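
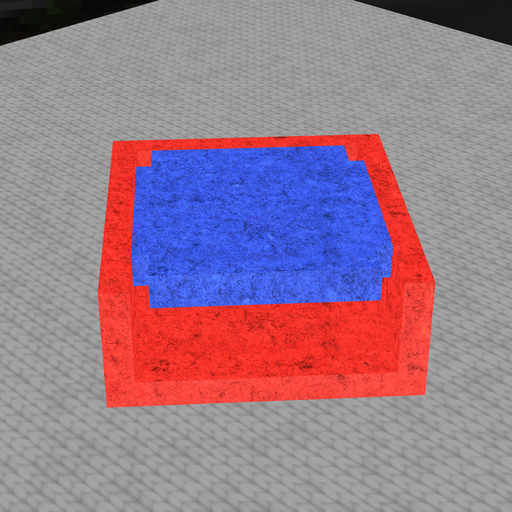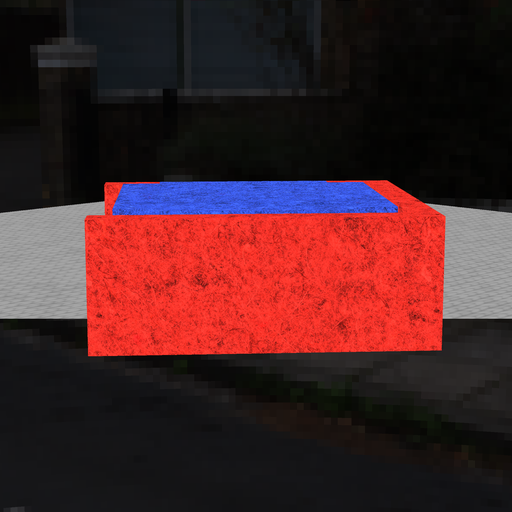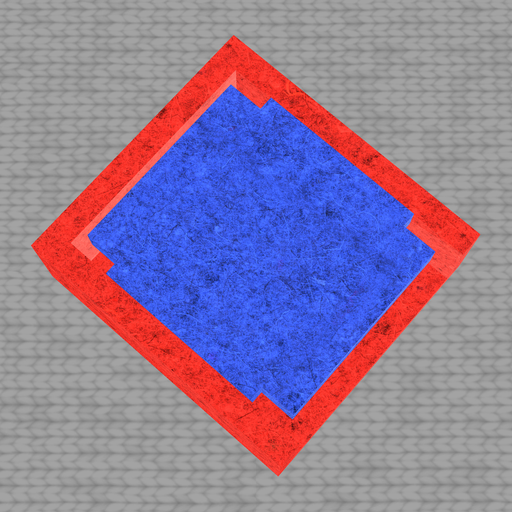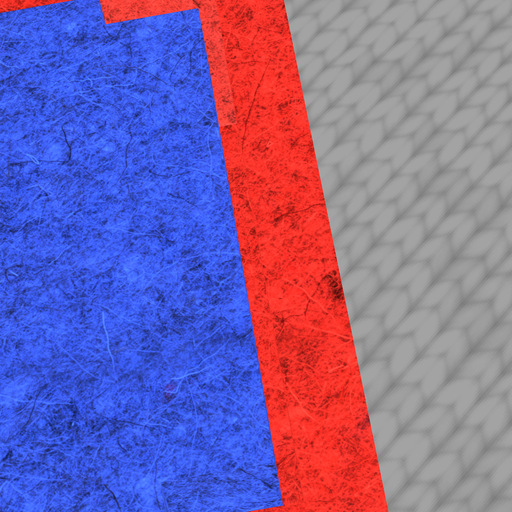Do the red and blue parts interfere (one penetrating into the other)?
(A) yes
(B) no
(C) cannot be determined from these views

(B) no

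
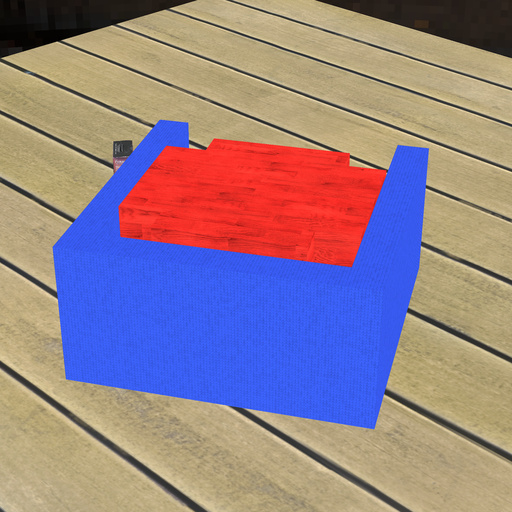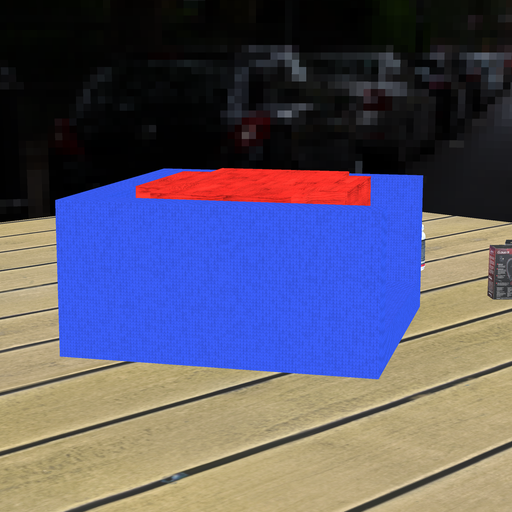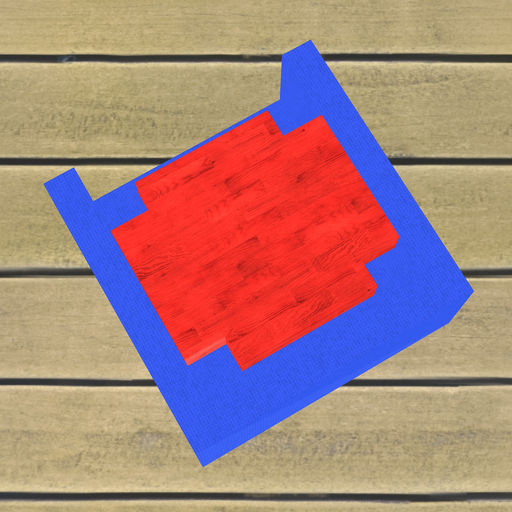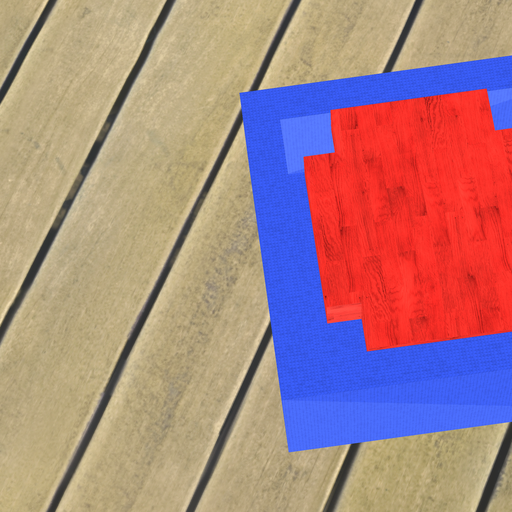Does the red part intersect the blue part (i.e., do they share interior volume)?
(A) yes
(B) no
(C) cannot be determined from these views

(B) no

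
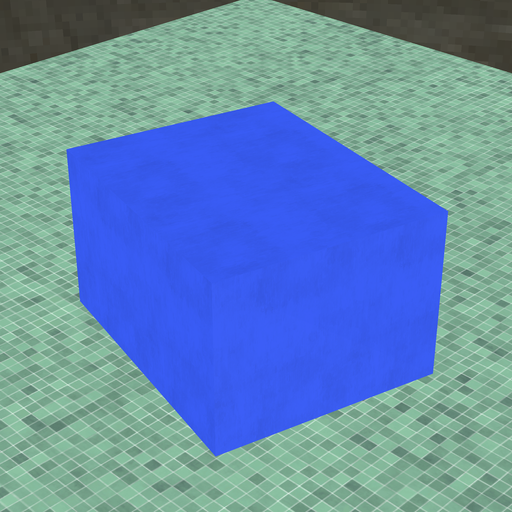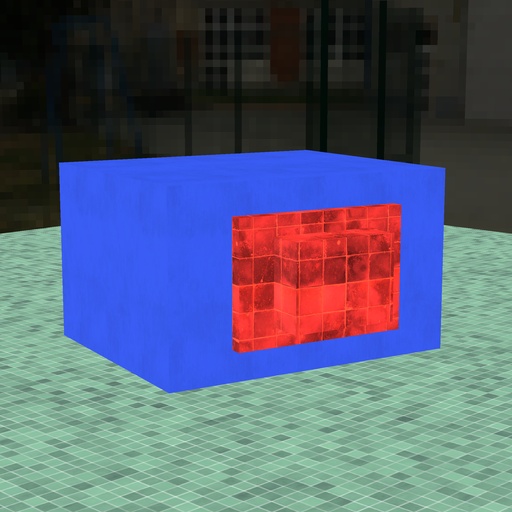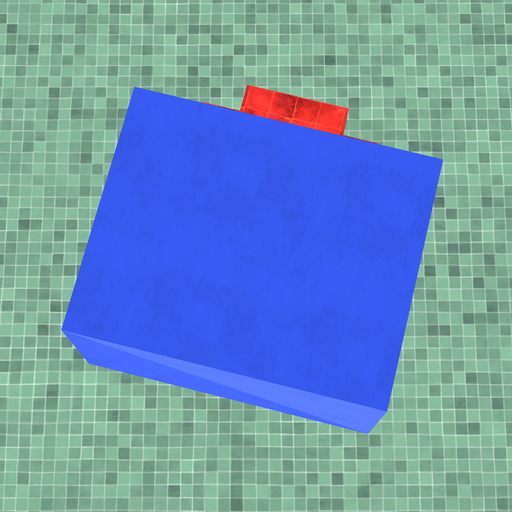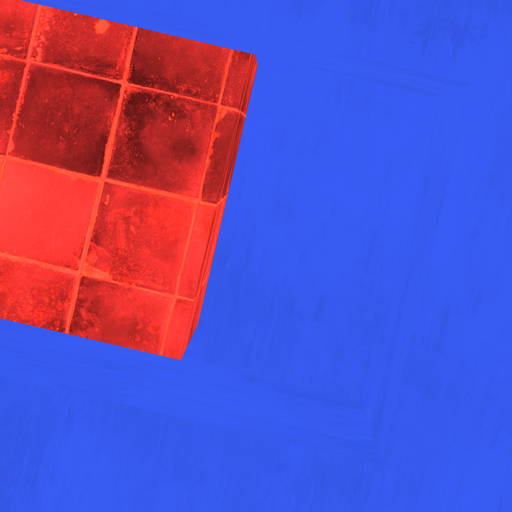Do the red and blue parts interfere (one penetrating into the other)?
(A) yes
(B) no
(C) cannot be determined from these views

(B) no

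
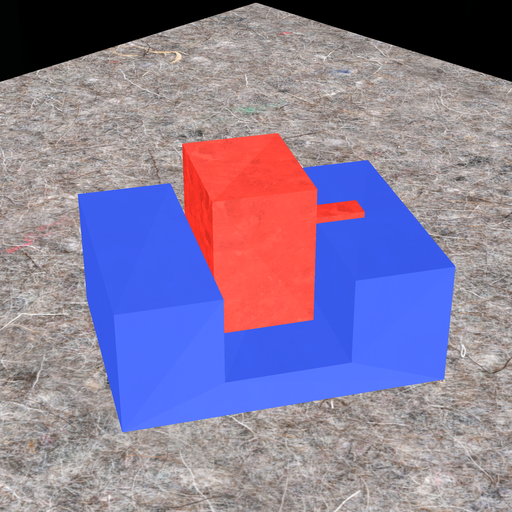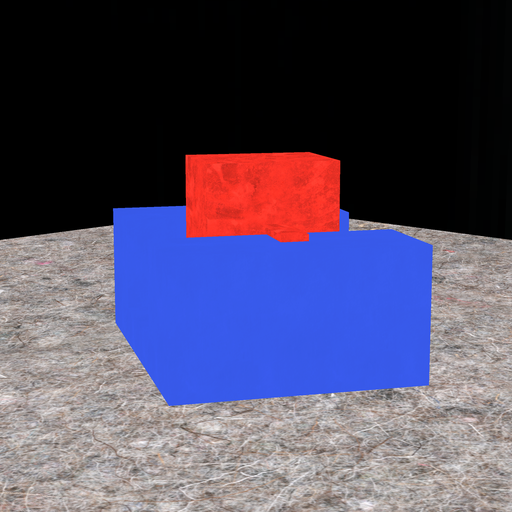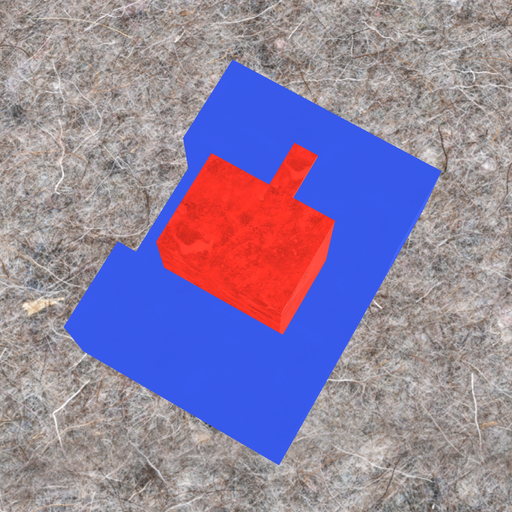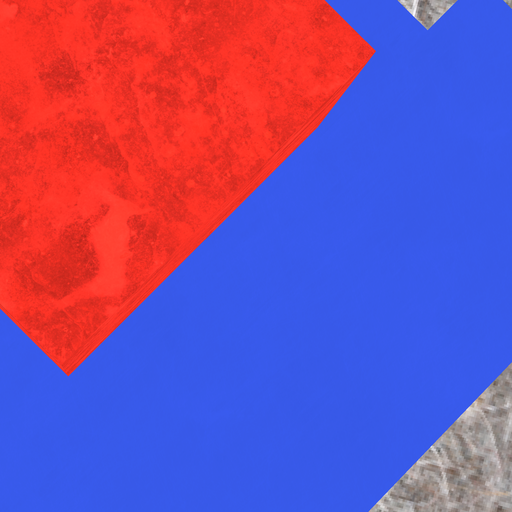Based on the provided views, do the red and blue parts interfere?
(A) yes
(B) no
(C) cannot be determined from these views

(B) no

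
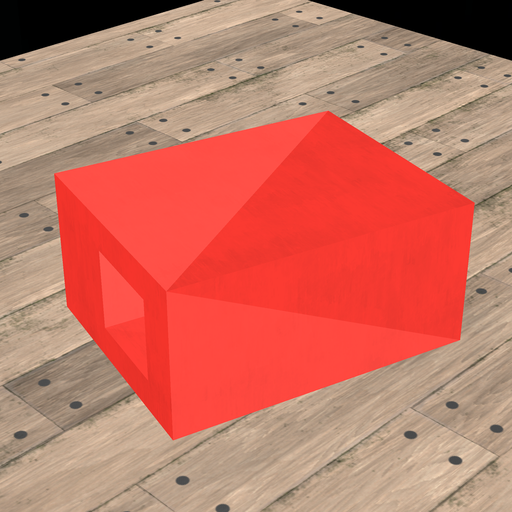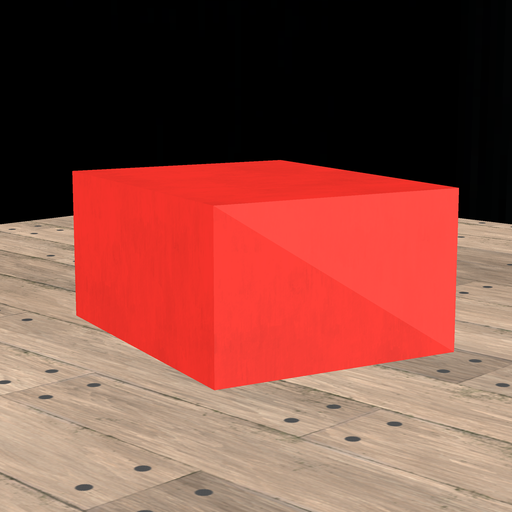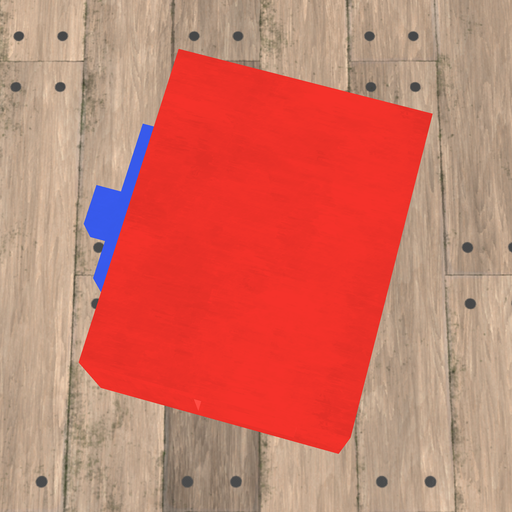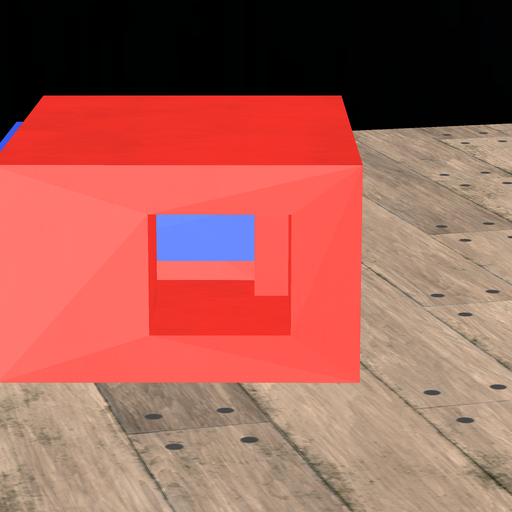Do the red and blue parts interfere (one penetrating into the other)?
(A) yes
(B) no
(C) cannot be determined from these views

(A) yes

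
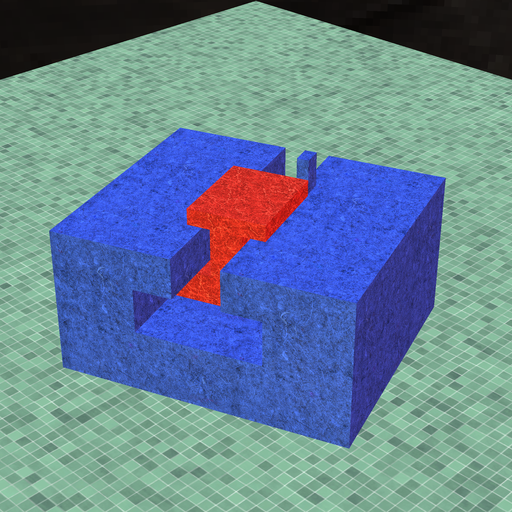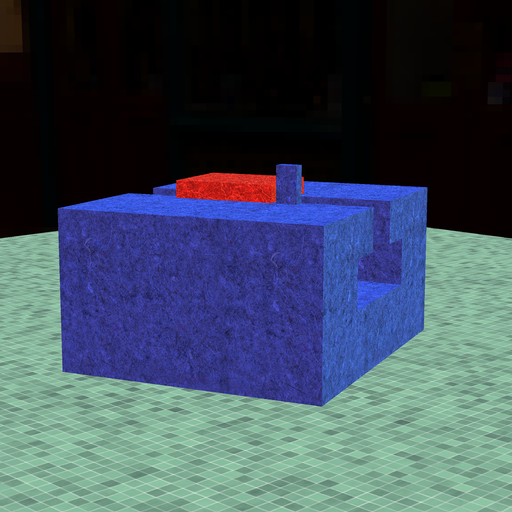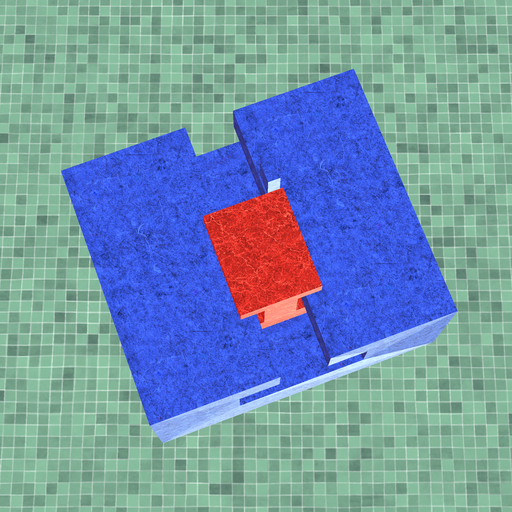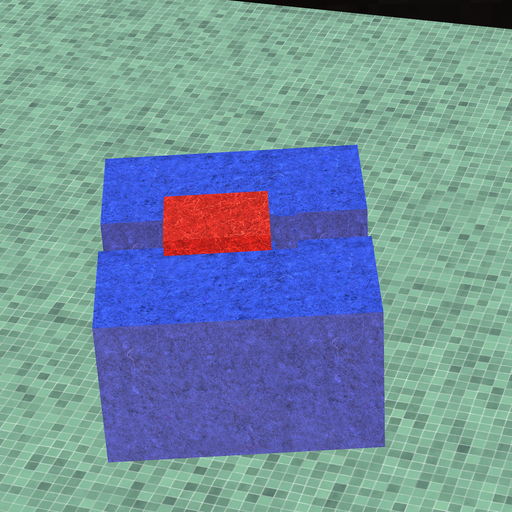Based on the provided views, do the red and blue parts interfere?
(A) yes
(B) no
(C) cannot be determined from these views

(B) no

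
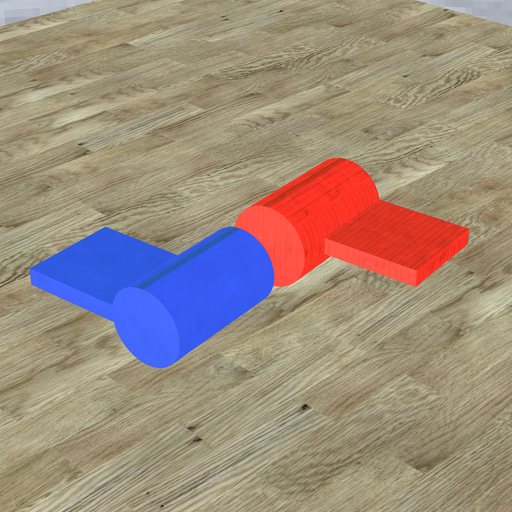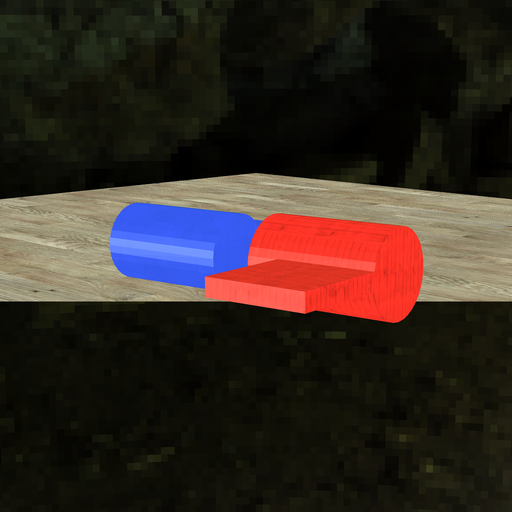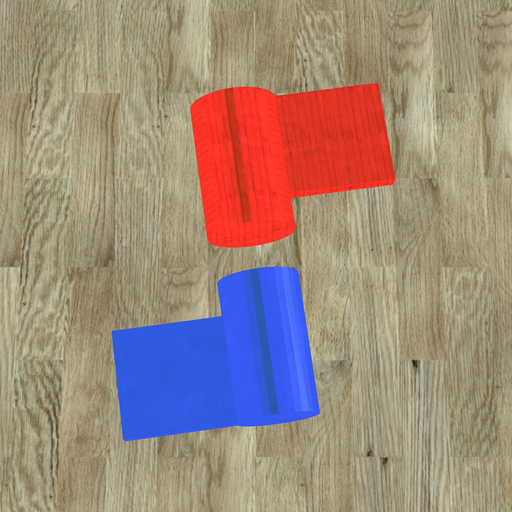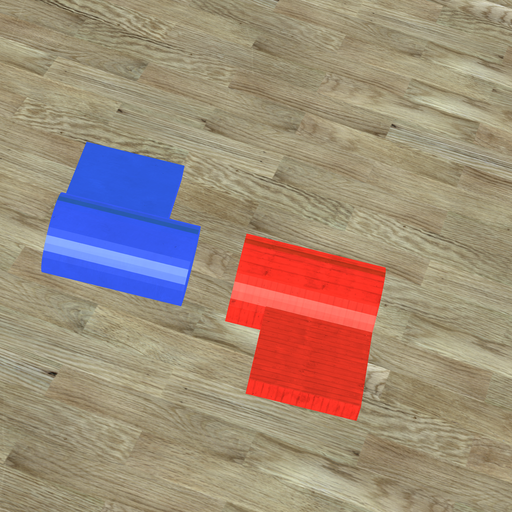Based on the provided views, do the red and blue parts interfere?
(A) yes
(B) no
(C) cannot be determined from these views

(B) no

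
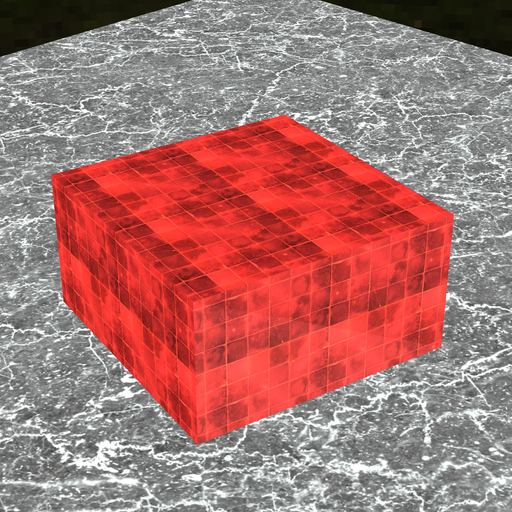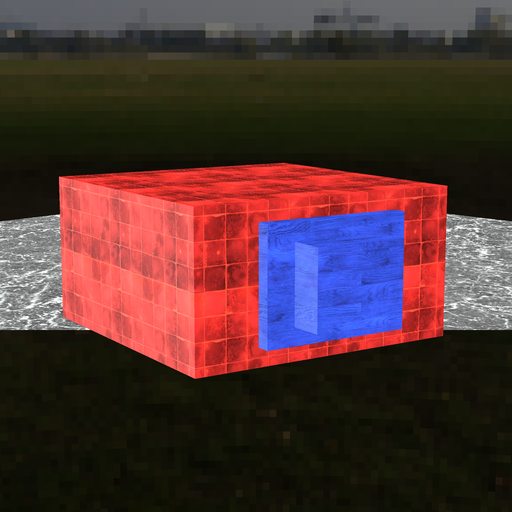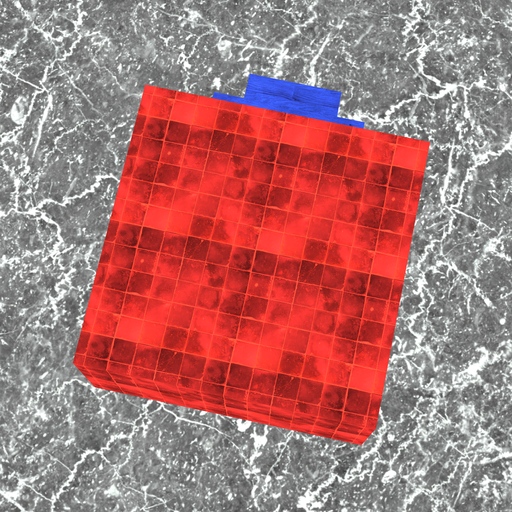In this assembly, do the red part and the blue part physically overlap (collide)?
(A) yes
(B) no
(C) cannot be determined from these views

(C) cannot be determined from these views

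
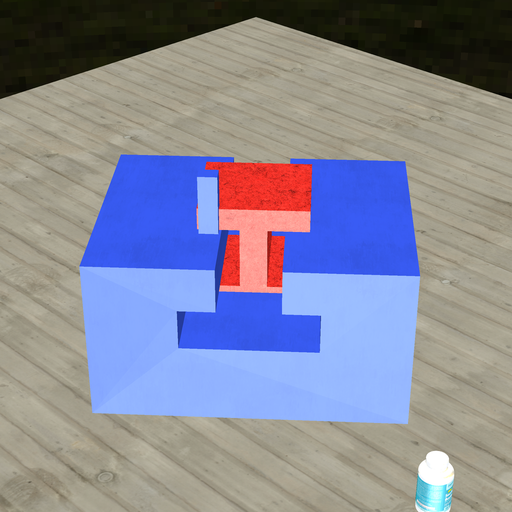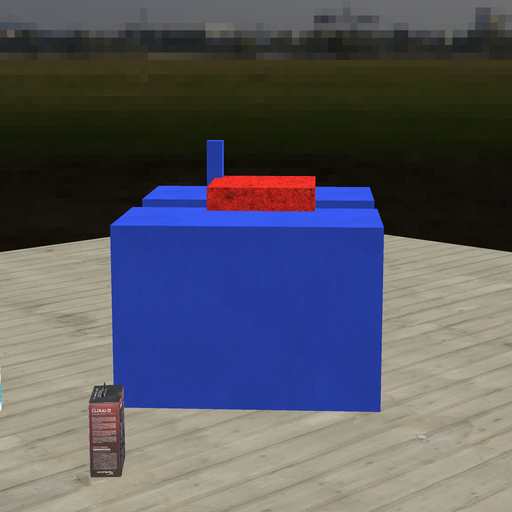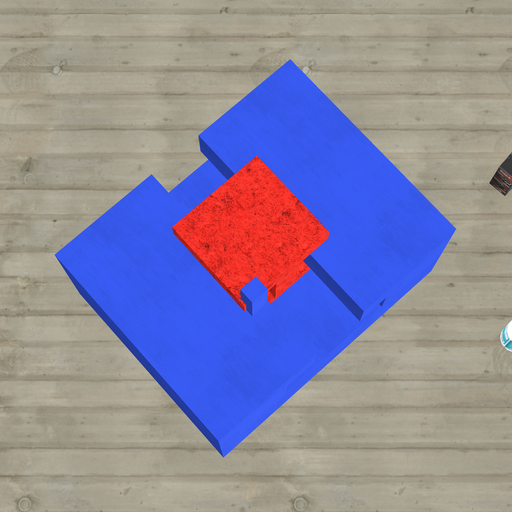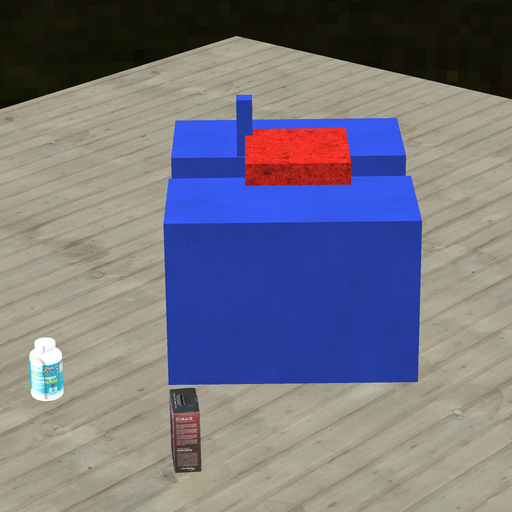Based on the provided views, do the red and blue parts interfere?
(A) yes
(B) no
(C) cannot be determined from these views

(A) yes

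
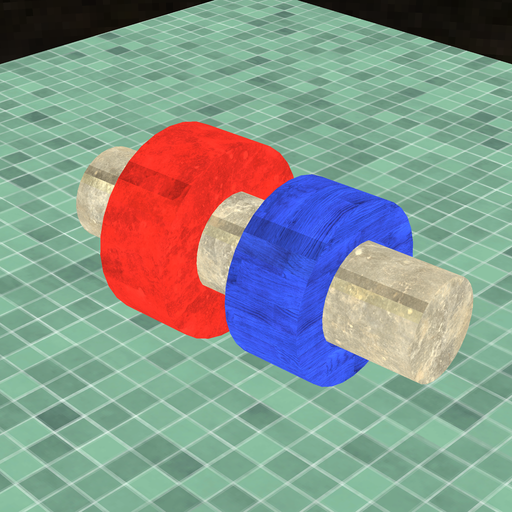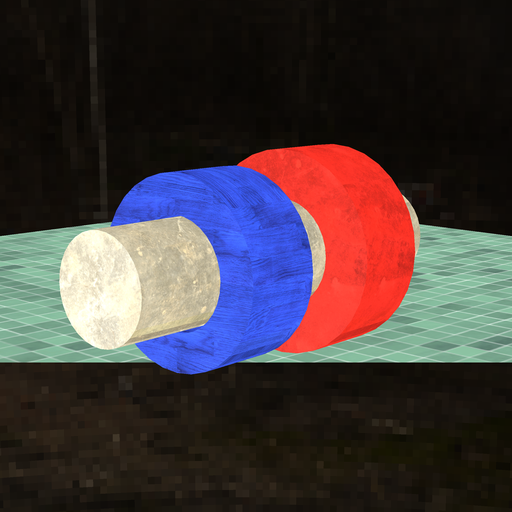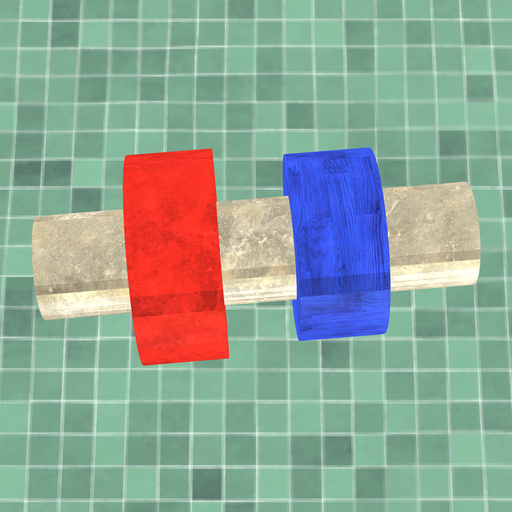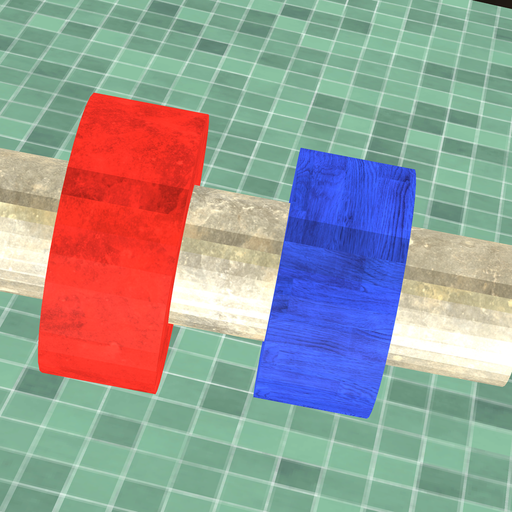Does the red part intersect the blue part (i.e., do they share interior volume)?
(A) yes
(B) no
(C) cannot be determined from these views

(B) no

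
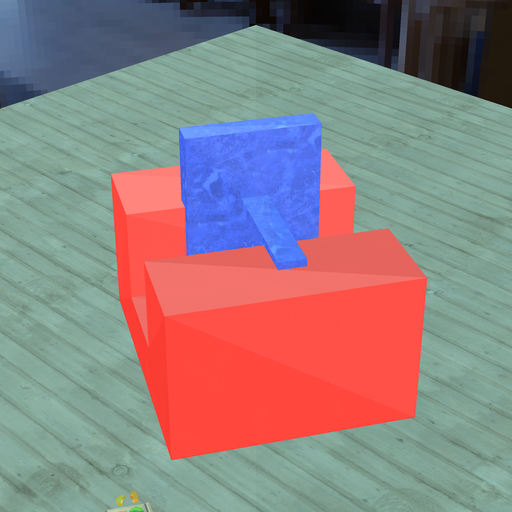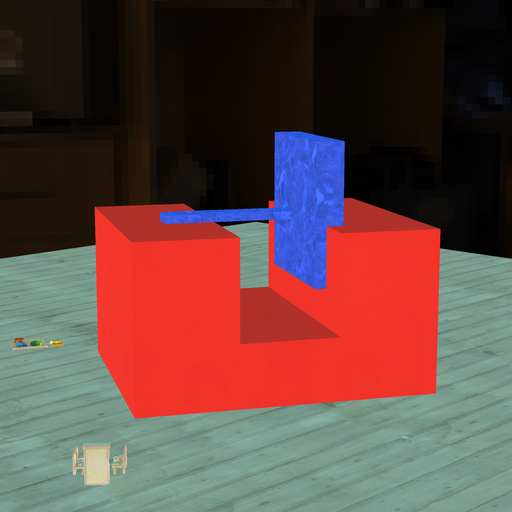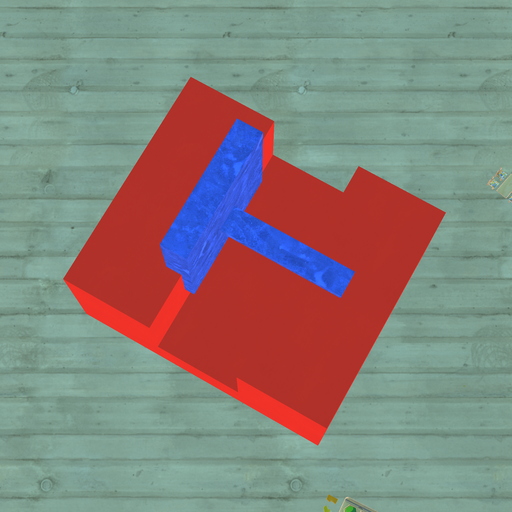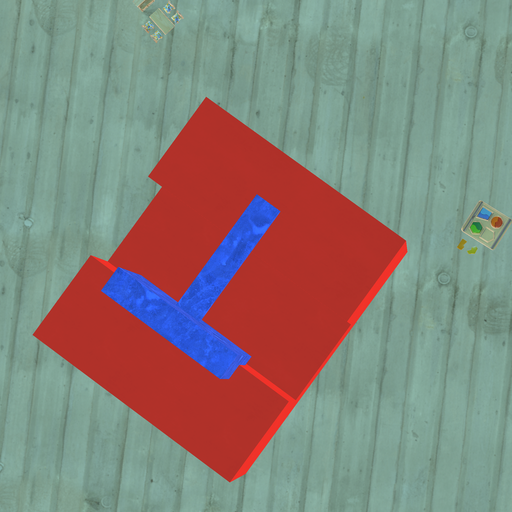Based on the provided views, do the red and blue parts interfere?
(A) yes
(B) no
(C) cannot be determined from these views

(A) yes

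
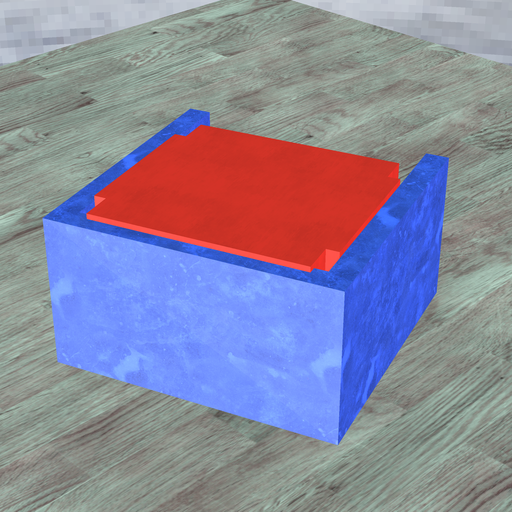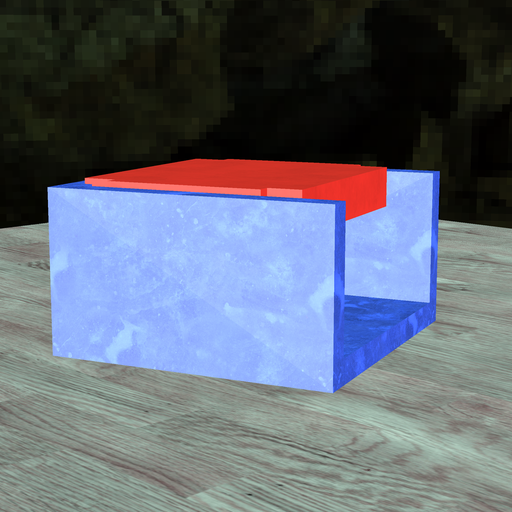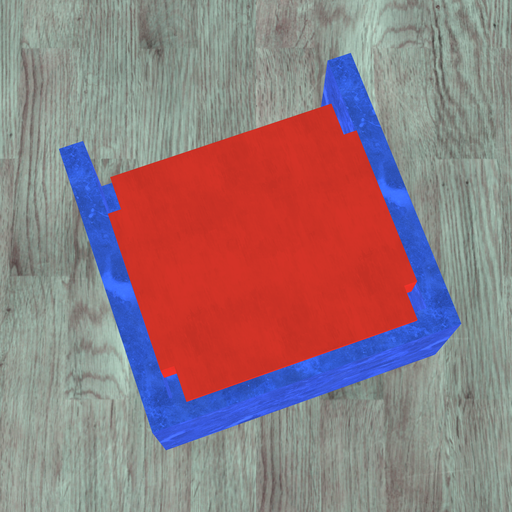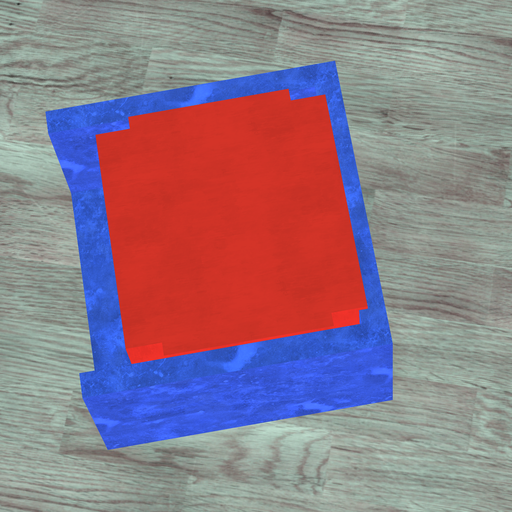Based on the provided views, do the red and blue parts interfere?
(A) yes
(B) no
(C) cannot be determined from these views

(A) yes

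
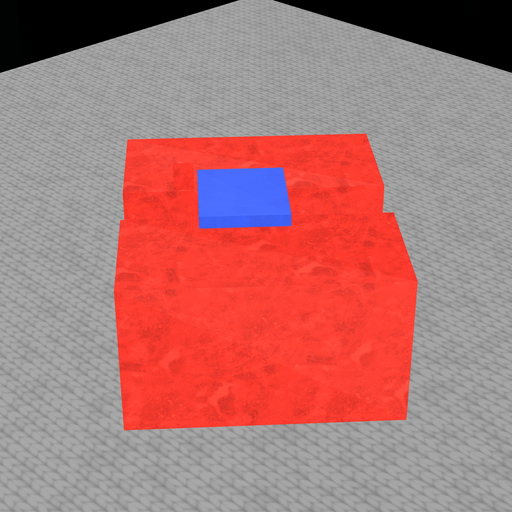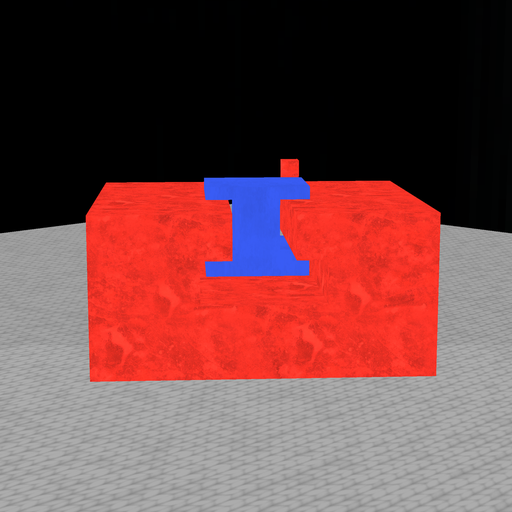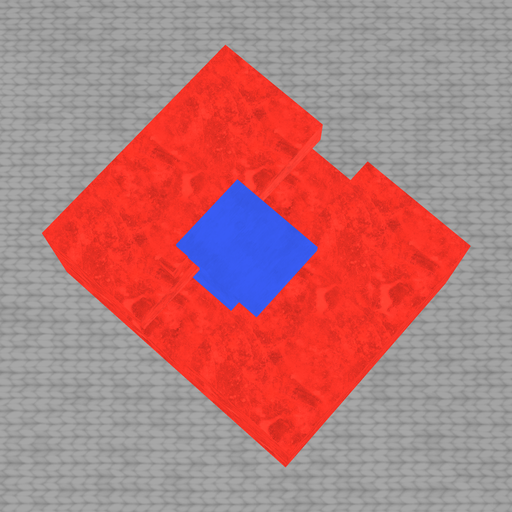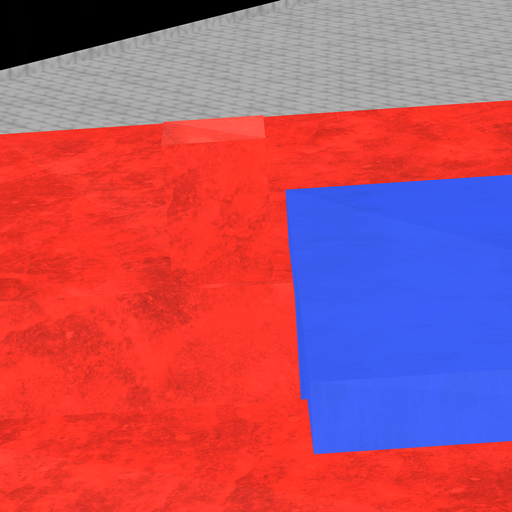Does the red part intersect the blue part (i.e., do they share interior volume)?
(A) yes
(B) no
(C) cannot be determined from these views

(B) no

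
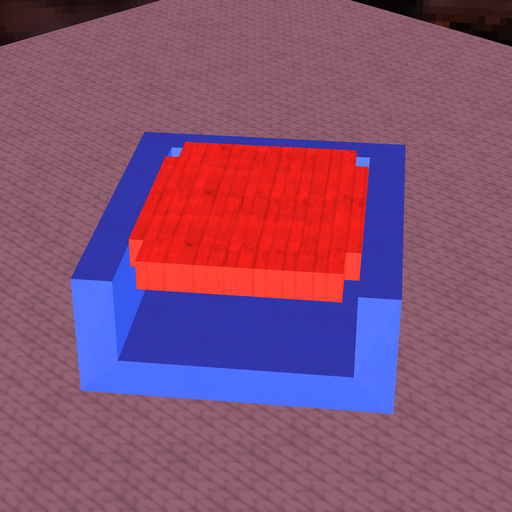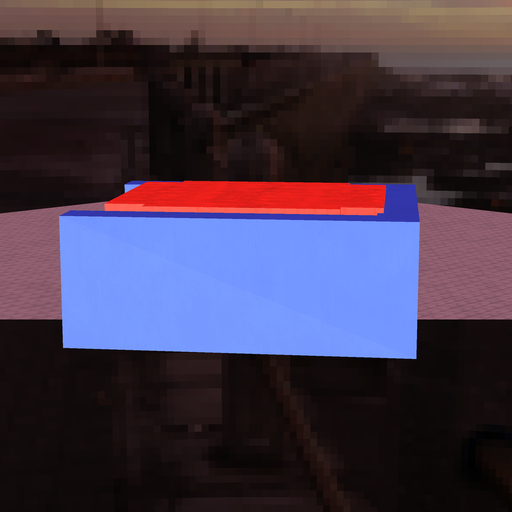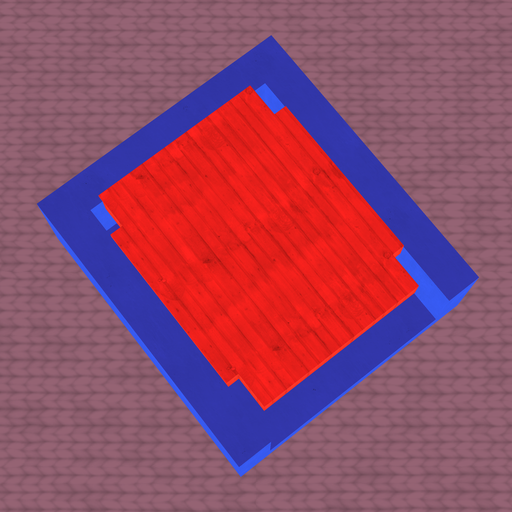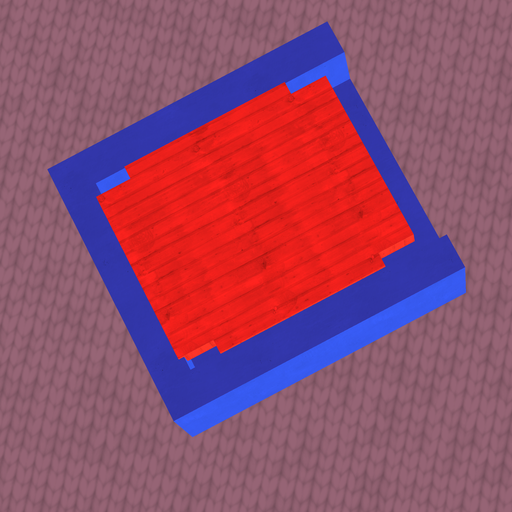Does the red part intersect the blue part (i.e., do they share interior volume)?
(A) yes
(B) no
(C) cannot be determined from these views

(A) yes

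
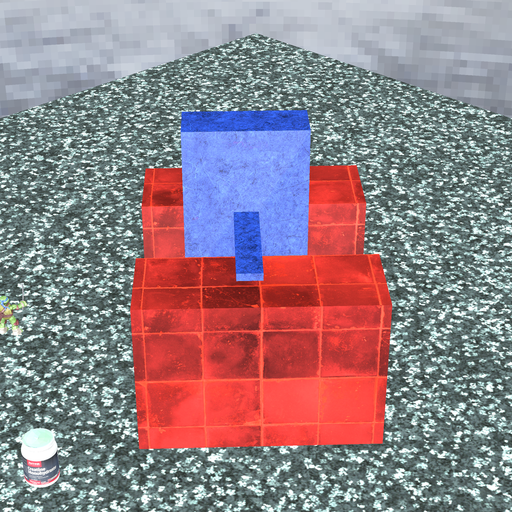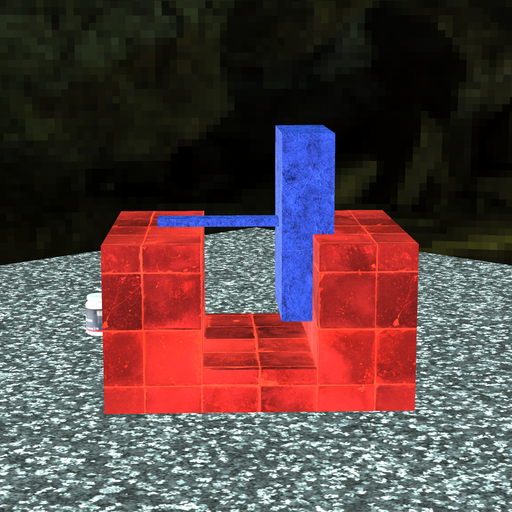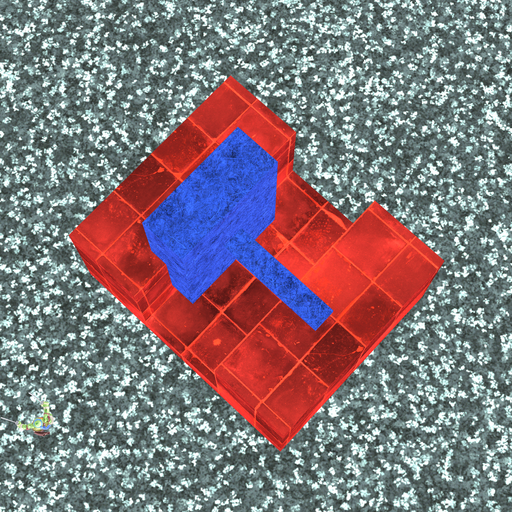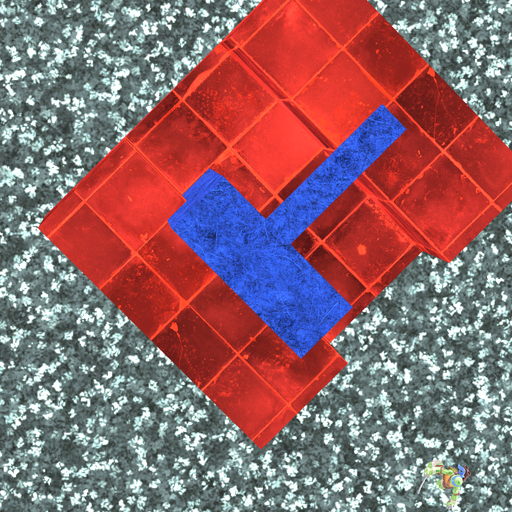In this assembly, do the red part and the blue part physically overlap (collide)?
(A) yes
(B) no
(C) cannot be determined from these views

(A) yes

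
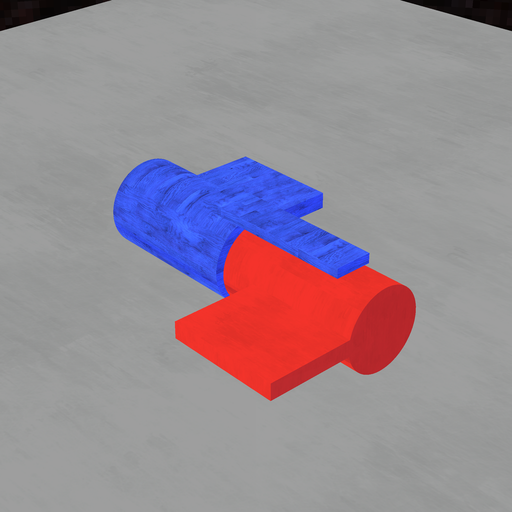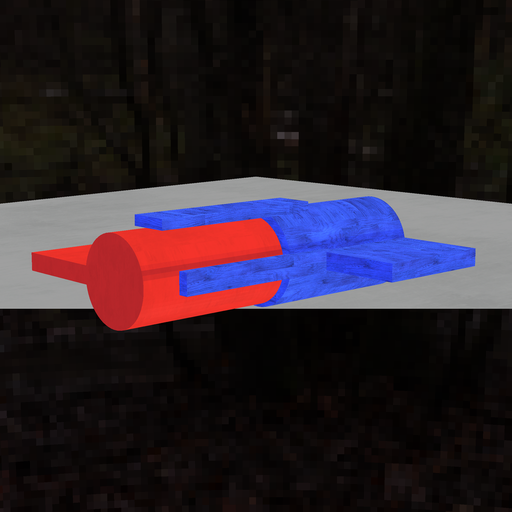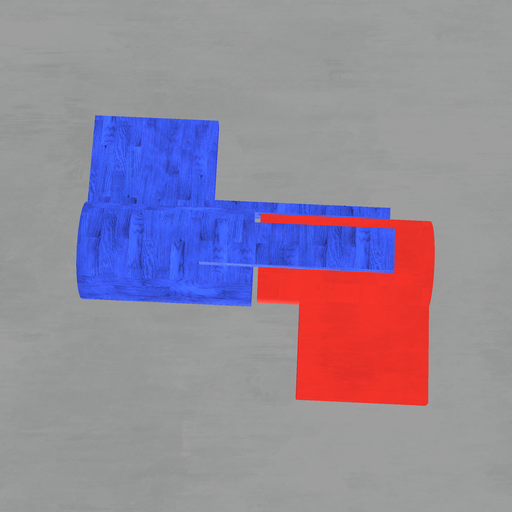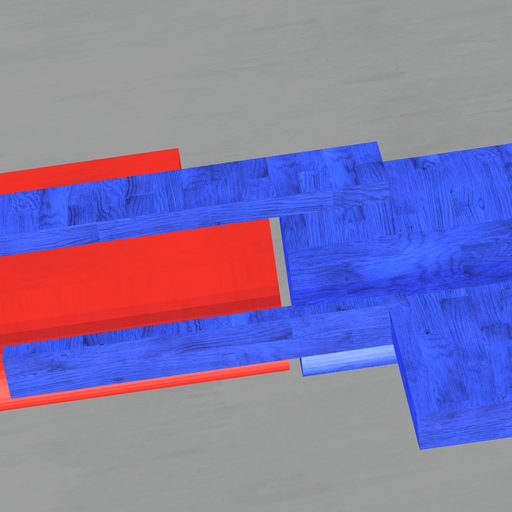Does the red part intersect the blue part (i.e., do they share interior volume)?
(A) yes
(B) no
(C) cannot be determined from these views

(B) no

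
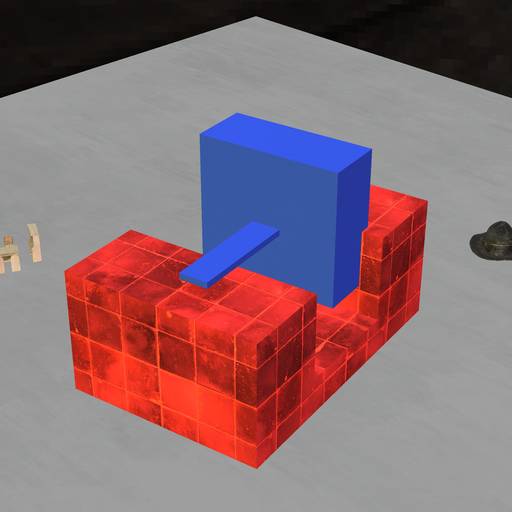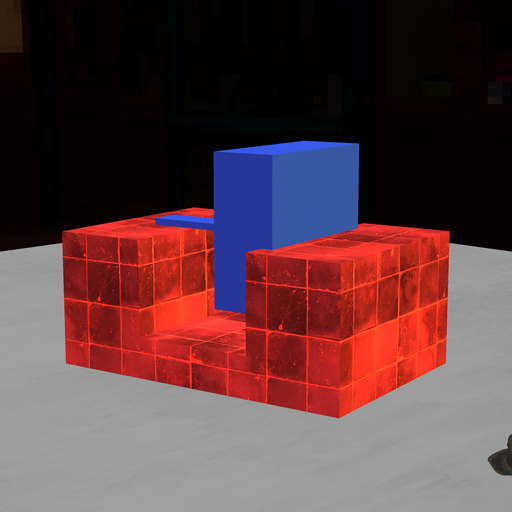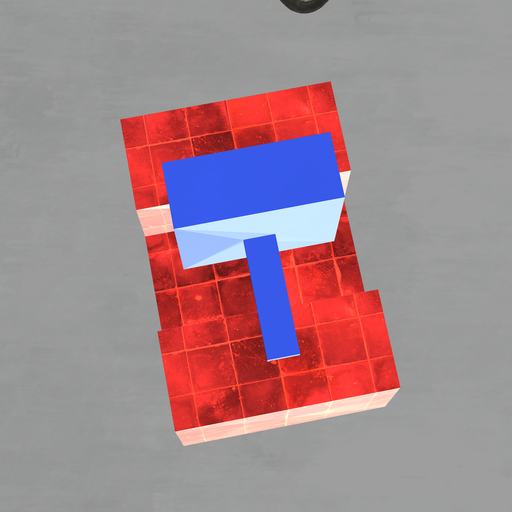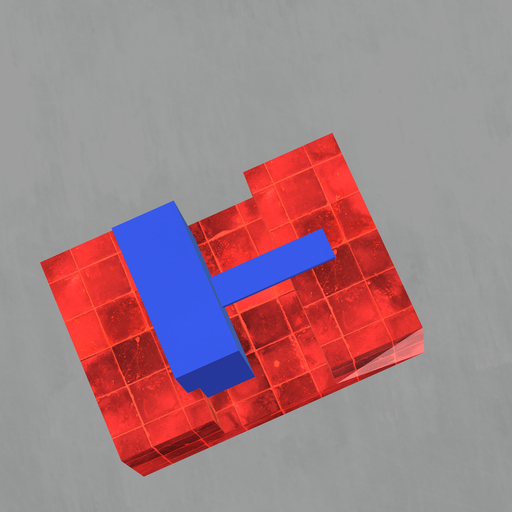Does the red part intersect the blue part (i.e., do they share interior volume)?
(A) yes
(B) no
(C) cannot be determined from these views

(A) yes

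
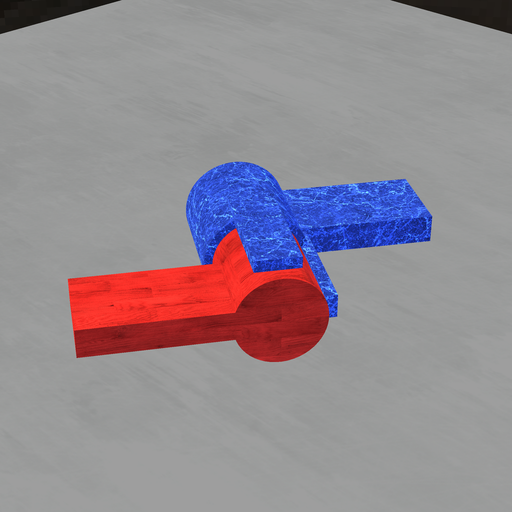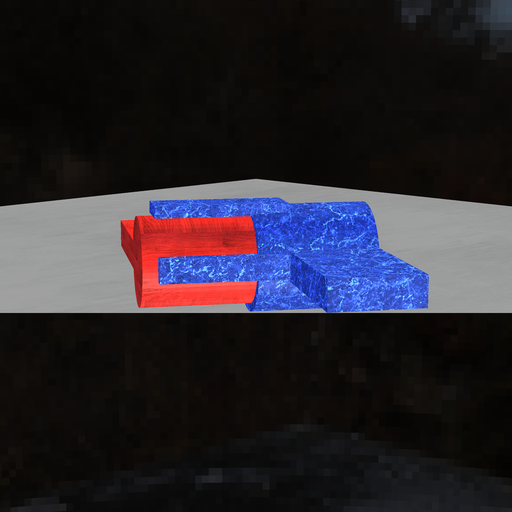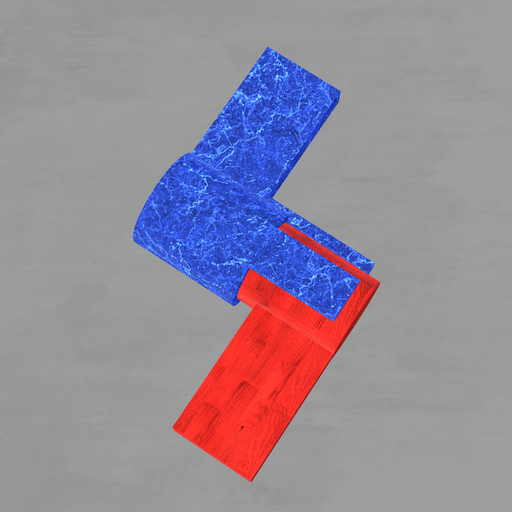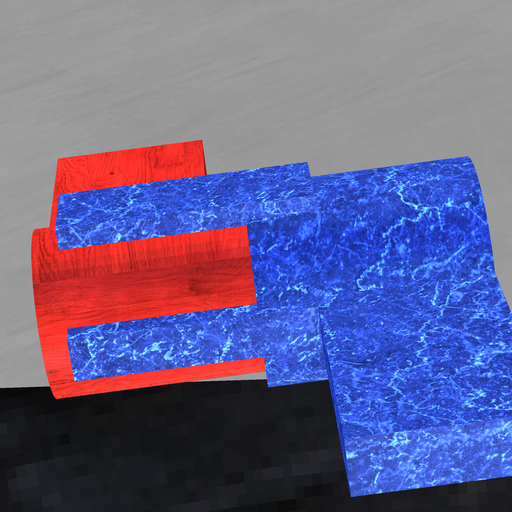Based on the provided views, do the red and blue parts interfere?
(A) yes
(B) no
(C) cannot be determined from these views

(A) yes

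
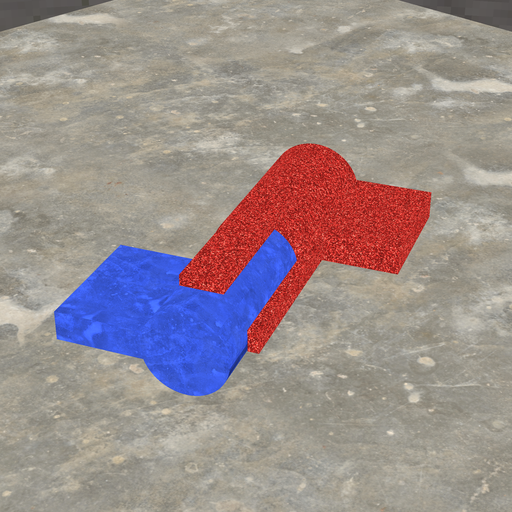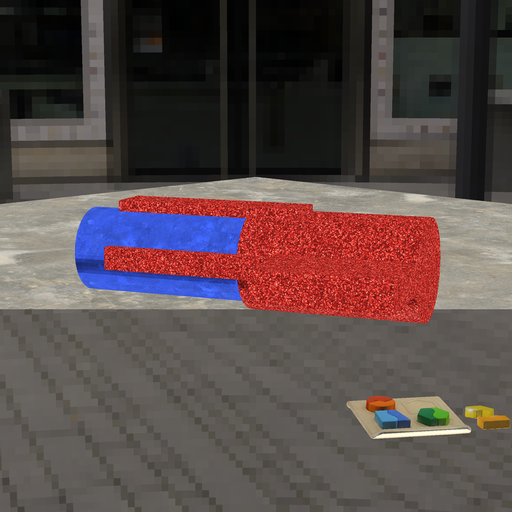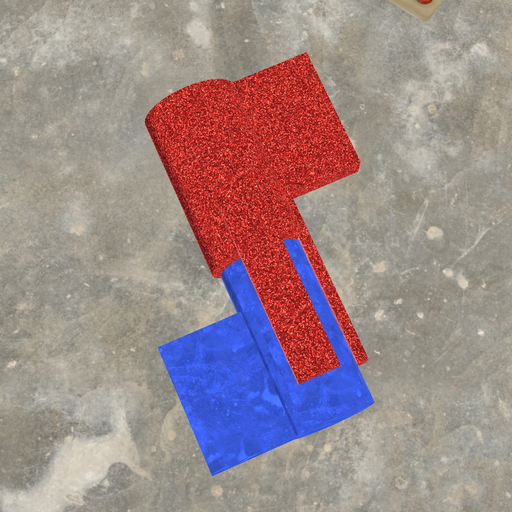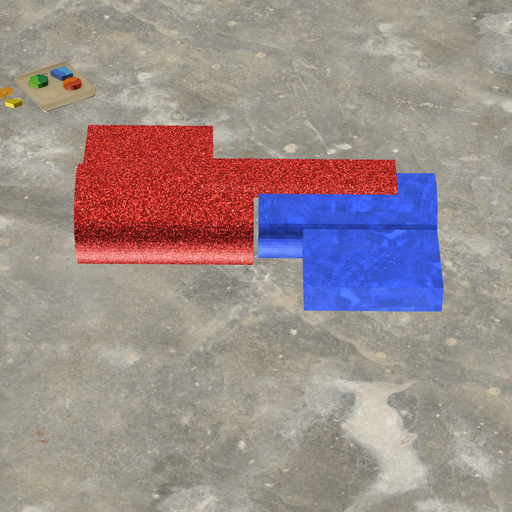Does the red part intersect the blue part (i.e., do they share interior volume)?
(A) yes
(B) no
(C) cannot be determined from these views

(B) no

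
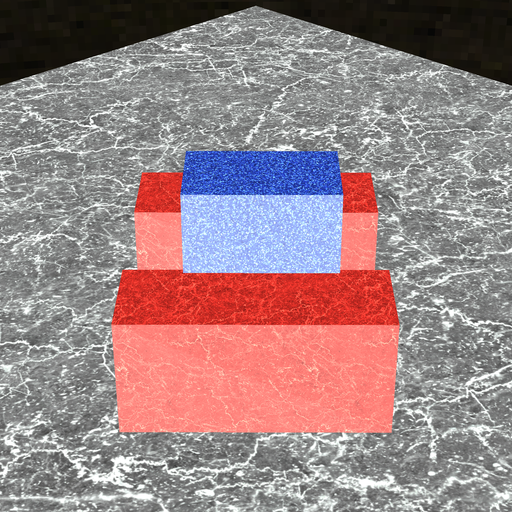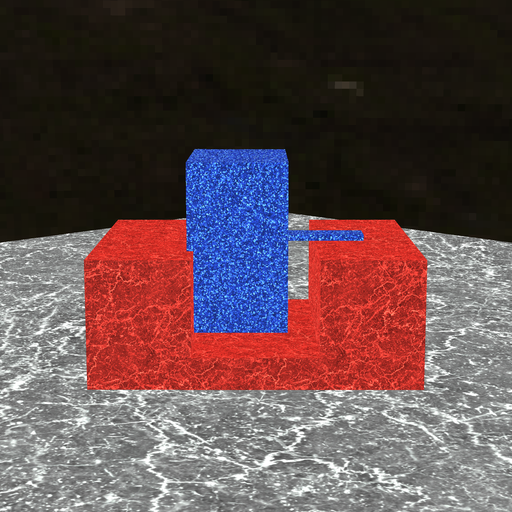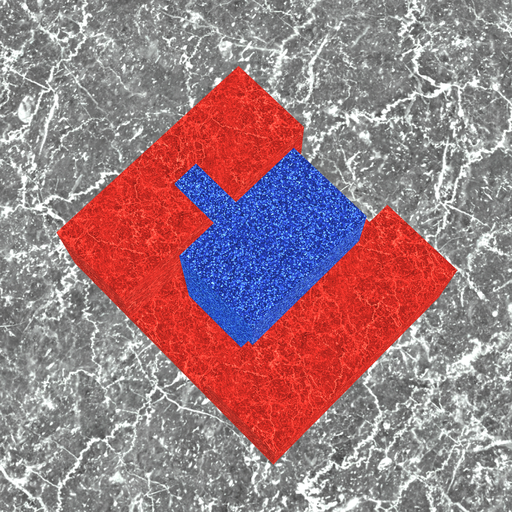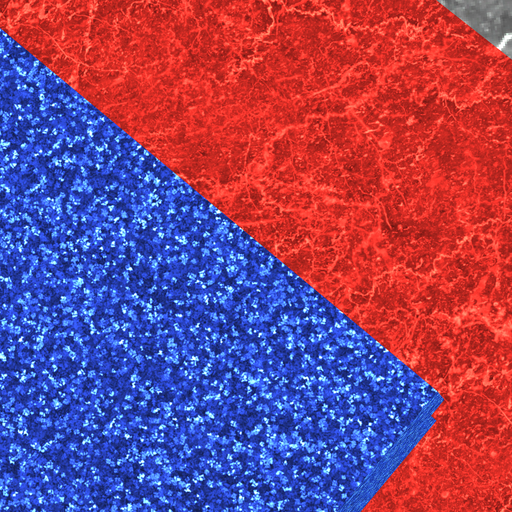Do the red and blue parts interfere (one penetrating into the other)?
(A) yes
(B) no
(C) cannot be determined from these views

(A) yes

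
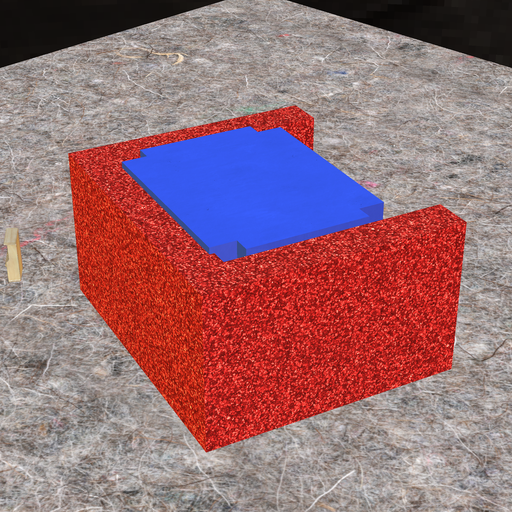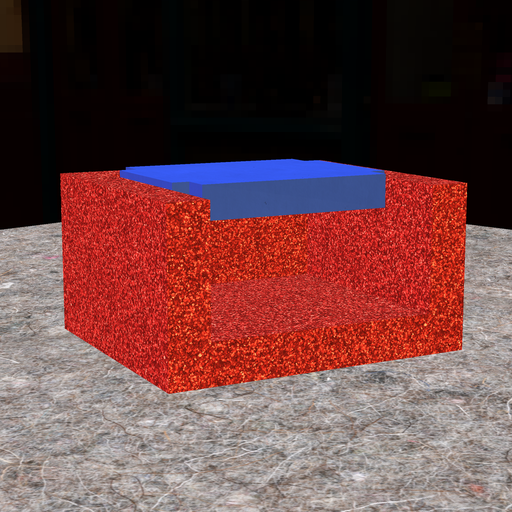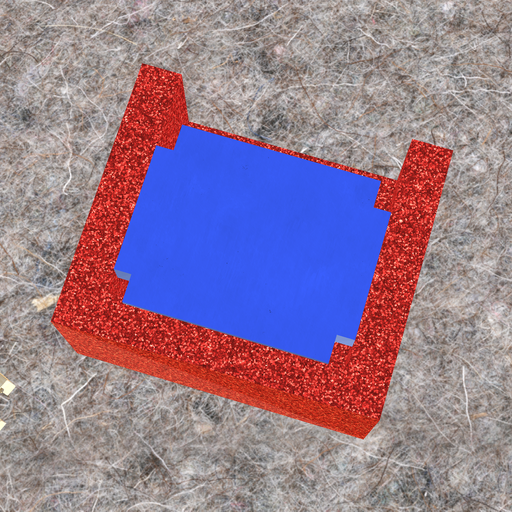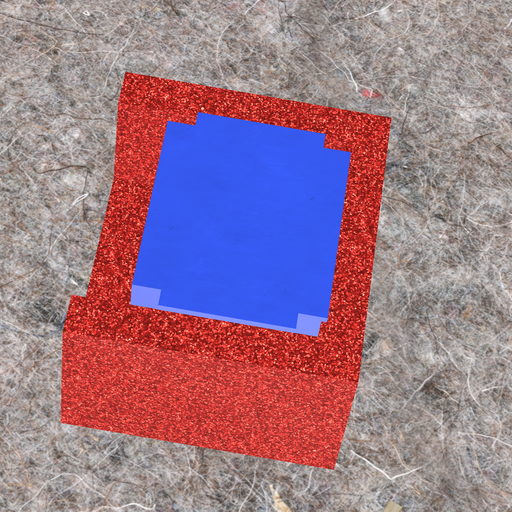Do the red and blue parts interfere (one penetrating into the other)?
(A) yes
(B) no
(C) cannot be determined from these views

(A) yes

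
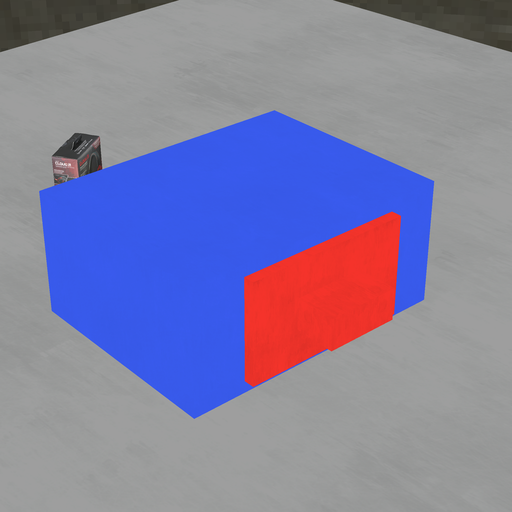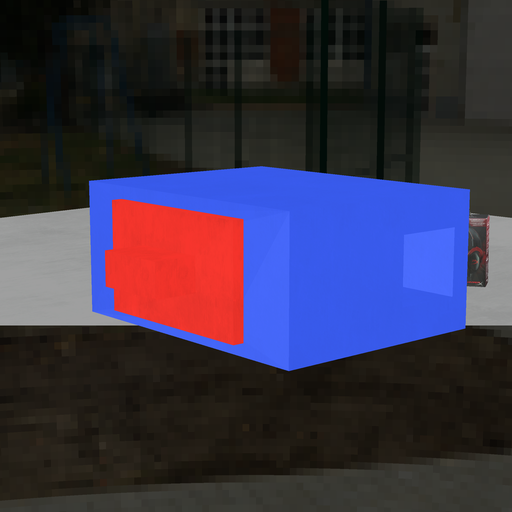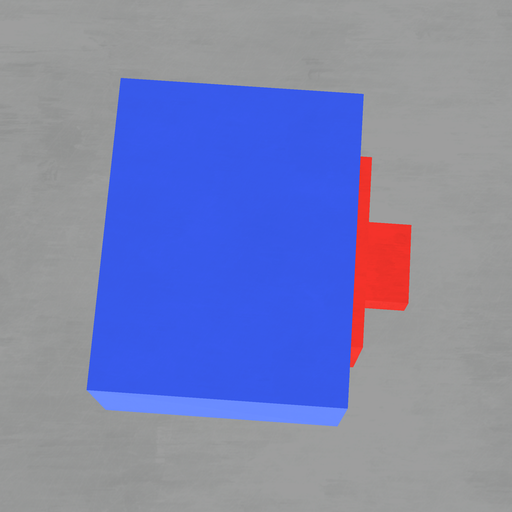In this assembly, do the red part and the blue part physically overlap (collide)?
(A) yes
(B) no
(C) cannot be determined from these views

(C) cannot be determined from these views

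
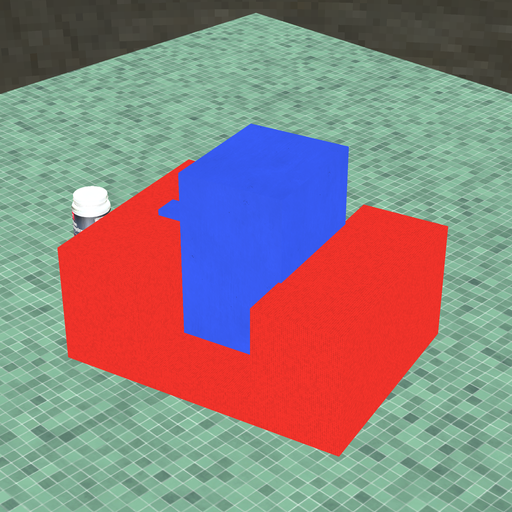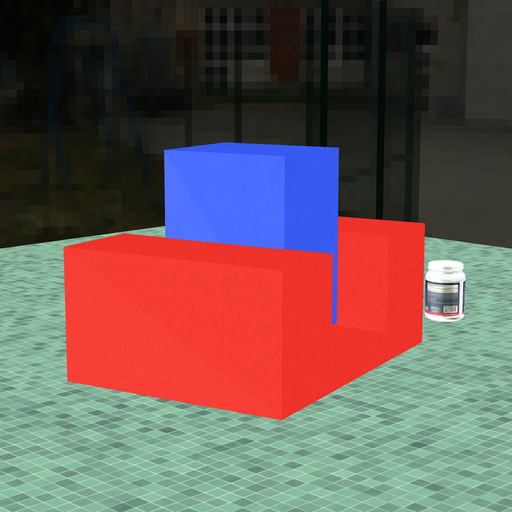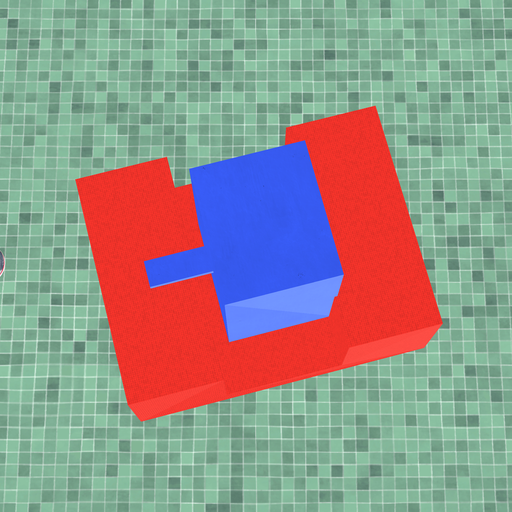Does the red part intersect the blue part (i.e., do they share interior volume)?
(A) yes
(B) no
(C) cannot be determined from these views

(C) cannot be determined from these views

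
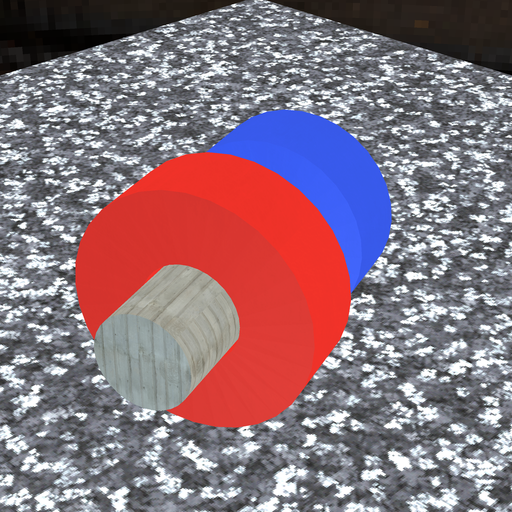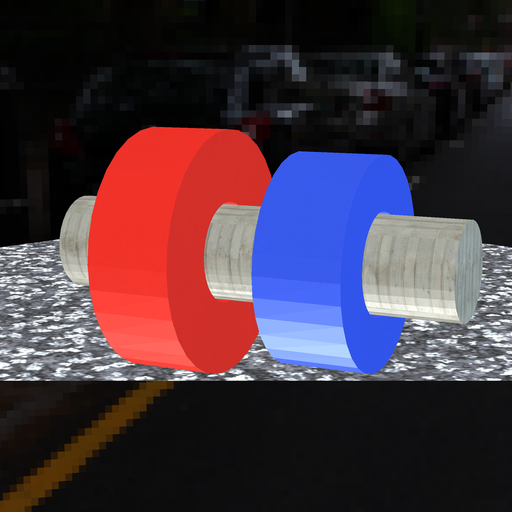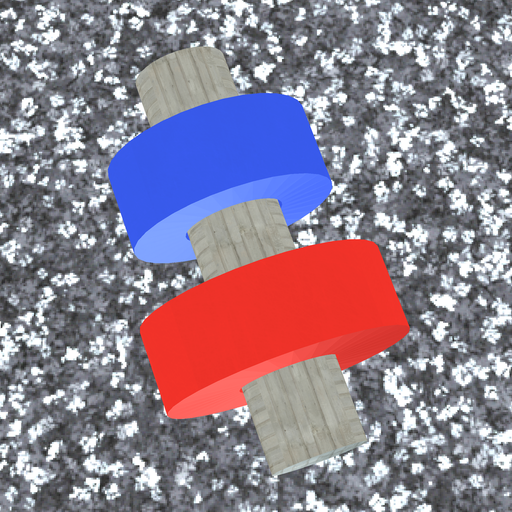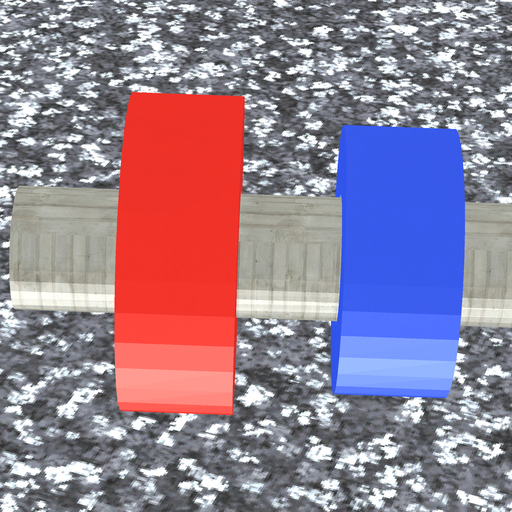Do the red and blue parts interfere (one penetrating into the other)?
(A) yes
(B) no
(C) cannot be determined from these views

(B) no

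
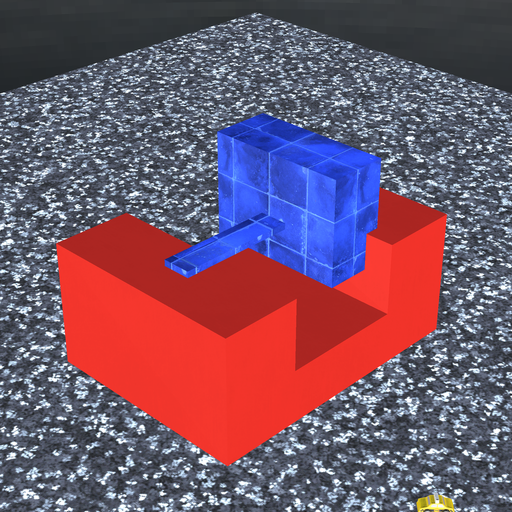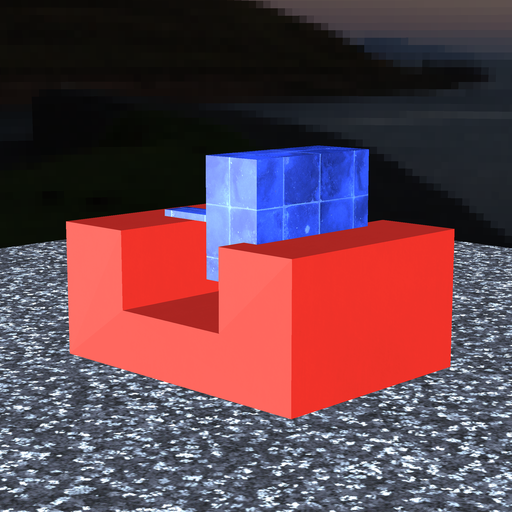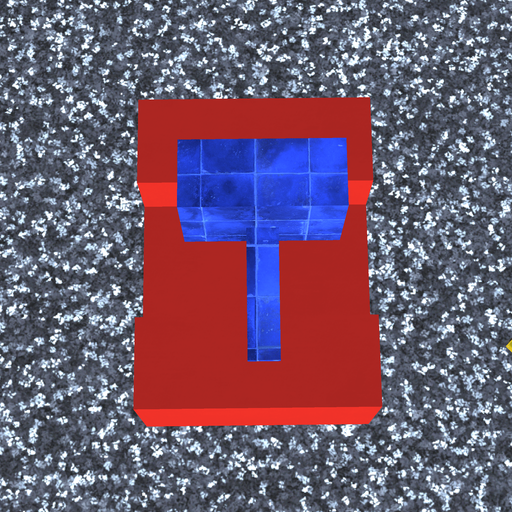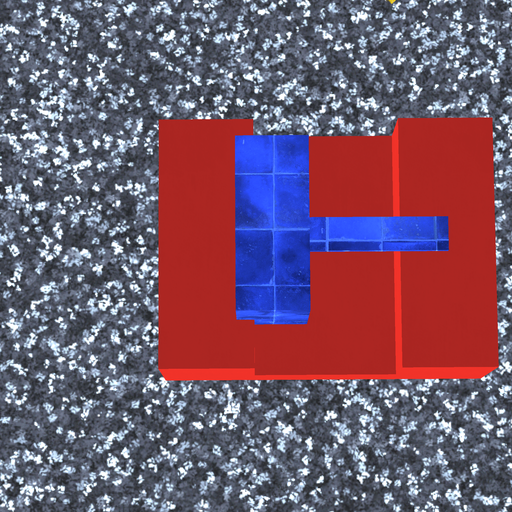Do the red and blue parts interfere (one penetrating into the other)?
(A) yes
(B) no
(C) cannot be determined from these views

(A) yes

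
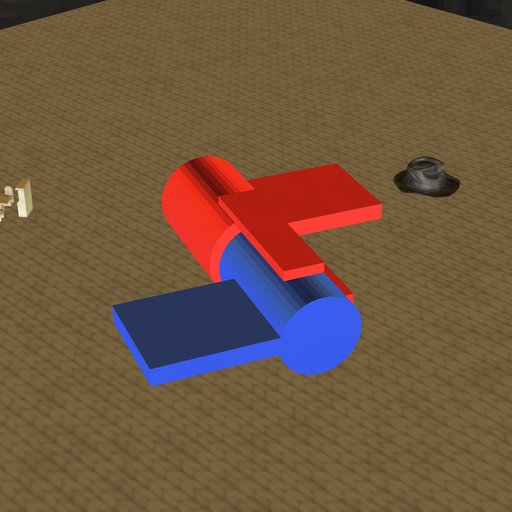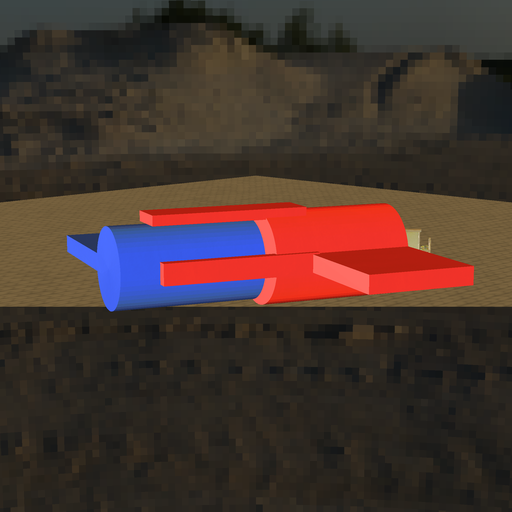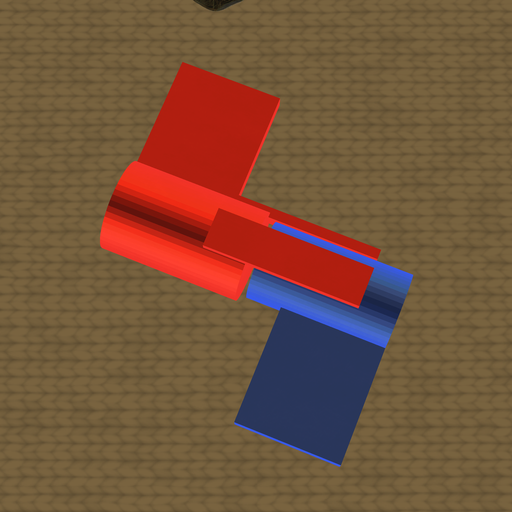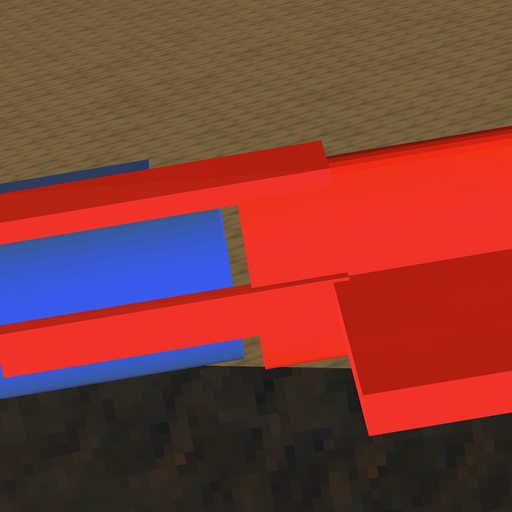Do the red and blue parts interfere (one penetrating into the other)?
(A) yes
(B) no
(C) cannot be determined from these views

(B) no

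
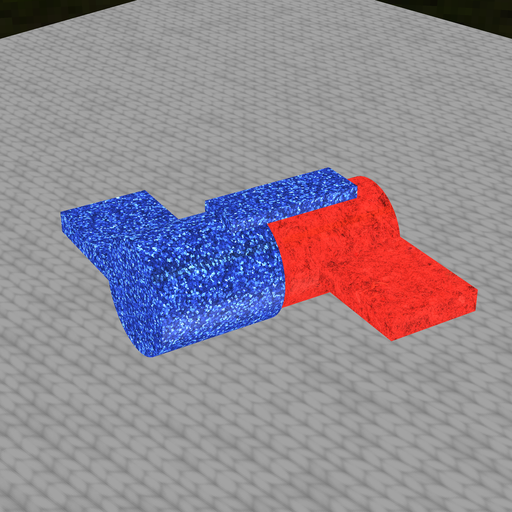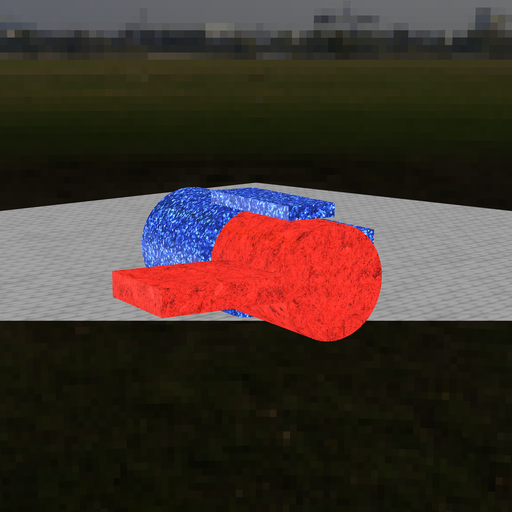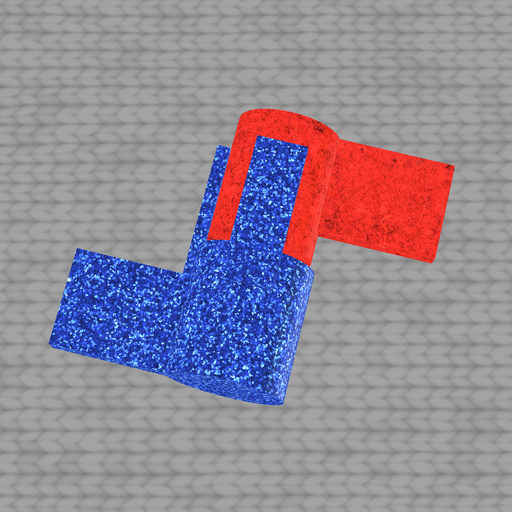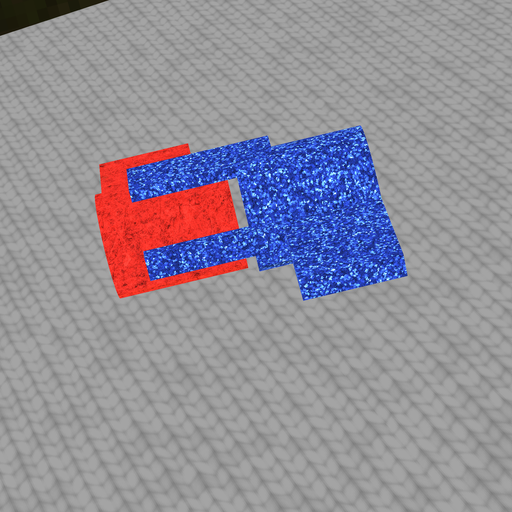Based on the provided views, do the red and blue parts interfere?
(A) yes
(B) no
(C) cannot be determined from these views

(B) no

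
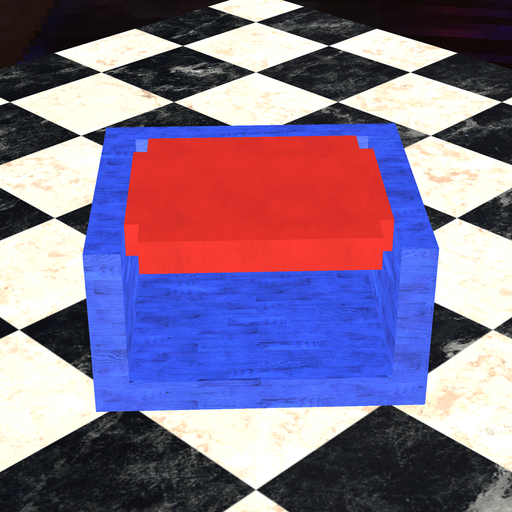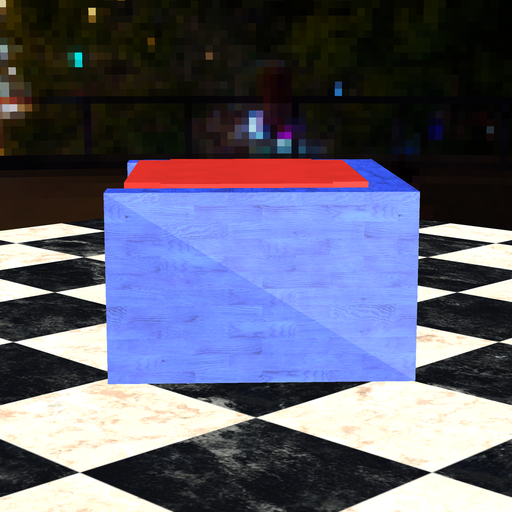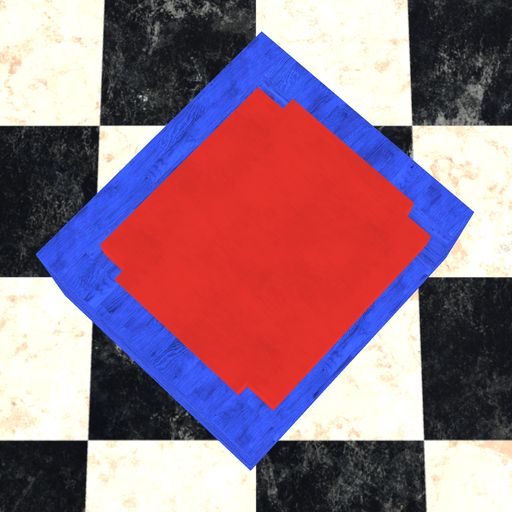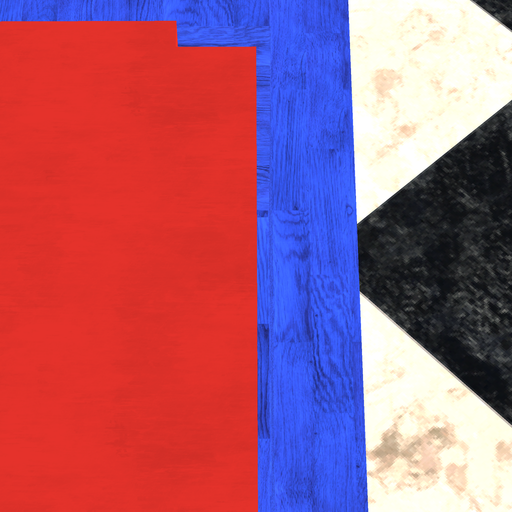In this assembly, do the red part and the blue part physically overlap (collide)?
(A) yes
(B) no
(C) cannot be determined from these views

(B) no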